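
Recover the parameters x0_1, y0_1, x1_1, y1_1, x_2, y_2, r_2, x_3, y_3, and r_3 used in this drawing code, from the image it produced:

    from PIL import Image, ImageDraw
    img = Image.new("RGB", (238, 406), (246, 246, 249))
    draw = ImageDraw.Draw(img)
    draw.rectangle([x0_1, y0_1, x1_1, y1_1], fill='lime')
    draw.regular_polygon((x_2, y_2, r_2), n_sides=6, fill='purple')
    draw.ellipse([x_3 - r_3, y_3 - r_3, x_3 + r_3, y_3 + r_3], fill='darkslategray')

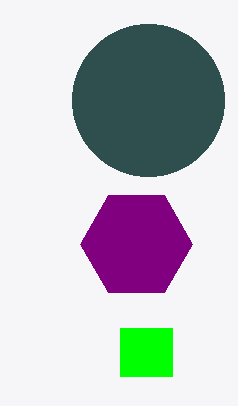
x0_1 = 120; y0_1 = 328; x1_1 = 172; y1_1 = 376; x_2 = 136; y_2 = 244; r_2 = 56; x_3 = 148; y_3 = 100; r_3 = 76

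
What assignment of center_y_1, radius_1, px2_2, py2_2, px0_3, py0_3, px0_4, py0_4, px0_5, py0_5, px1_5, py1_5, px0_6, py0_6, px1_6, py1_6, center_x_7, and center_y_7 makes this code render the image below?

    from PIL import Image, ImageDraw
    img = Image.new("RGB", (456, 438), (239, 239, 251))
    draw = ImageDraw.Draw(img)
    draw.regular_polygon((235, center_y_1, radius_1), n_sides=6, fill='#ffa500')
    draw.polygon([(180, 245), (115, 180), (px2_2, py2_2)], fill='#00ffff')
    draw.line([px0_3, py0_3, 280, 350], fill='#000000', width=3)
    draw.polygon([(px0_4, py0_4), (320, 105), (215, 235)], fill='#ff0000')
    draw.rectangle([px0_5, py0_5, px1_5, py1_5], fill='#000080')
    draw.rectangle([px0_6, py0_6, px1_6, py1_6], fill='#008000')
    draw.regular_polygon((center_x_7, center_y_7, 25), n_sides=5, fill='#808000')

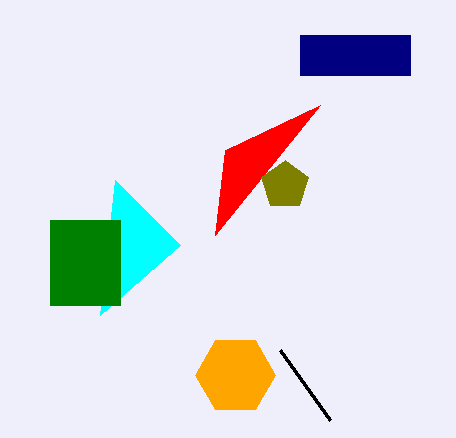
center_y_1 = 375
radius_1 = 40
px2_2 = 100
py2_2 = 315
px0_3 = 330
py0_3 = 420
px0_4 = 225
py0_4 = 150
px0_5 = 300
py0_5 = 35
px1_5 = 410
py1_5 = 75
px0_6 = 50
py0_6 = 220
px1_6 = 120
py1_6 = 305
center_x_7 = 285
center_y_7 = 185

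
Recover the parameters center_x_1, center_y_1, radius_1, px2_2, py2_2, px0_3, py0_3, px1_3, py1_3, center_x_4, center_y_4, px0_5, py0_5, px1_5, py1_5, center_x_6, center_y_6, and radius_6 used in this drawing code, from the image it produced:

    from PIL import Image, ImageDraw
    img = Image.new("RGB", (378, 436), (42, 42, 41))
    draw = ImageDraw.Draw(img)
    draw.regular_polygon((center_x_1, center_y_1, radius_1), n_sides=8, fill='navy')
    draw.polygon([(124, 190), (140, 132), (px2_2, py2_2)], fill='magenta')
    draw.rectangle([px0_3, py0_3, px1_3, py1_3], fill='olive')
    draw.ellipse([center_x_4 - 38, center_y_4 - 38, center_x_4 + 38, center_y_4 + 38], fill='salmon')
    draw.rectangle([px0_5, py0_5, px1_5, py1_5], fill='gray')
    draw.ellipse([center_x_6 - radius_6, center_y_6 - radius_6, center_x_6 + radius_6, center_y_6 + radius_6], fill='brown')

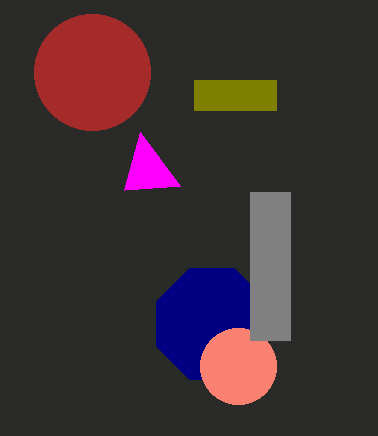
center_x_1 = 212, center_y_1 = 324, radius_1 = 60, px2_2 = 180, py2_2 = 186, px0_3 = 194, py0_3 = 80, px1_3 = 276, py1_3 = 110, center_x_4 = 238, center_y_4 = 366, px0_5 = 250, py0_5 = 192, px1_5 = 290, py1_5 = 340, center_x_6 = 92, center_y_6 = 72, radius_6 = 58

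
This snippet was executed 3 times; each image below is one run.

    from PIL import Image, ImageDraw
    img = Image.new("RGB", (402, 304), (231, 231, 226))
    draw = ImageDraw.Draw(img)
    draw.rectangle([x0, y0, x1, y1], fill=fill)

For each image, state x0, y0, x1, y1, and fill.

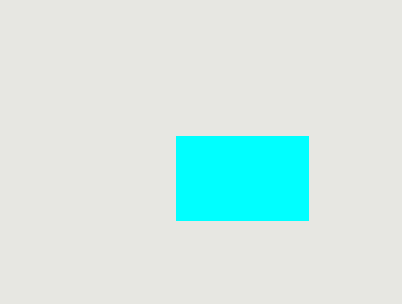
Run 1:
x0 = 176; y0 = 136; x1 = 308; y1 = 220; fill = 'cyan'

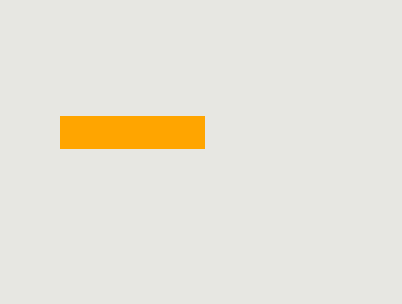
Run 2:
x0 = 60; y0 = 116; x1 = 204; y1 = 148; fill = 'orange'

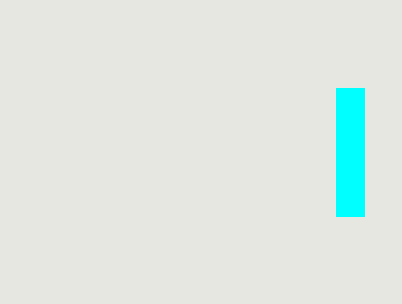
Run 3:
x0 = 336, y0 = 88, x1 = 364, y1 = 216, fill = 'cyan'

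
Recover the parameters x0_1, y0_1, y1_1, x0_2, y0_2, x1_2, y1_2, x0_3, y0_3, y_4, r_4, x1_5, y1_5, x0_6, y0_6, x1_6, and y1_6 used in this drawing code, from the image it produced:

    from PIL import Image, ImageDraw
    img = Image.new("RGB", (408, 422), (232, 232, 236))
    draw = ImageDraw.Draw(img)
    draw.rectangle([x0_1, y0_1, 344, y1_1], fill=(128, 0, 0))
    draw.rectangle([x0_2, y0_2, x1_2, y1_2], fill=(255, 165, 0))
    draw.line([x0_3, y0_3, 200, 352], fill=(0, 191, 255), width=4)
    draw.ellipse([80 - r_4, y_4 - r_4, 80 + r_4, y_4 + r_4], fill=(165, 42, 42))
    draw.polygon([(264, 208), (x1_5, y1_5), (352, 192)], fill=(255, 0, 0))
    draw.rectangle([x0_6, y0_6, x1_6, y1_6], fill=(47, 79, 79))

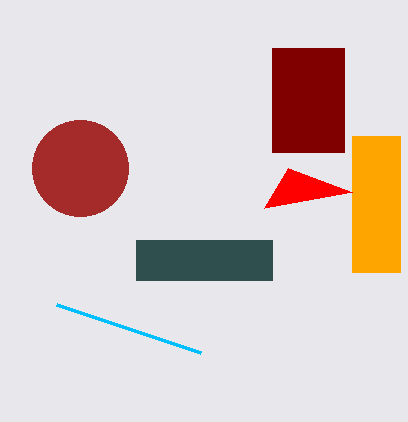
x0_1 = 272
y0_1 = 48
y1_1 = 152
x0_2 = 352
y0_2 = 136
x1_2 = 400
y1_2 = 272
x0_3 = 56
y0_3 = 304
y_4 = 168
r_4 = 48
x1_5 = 288
y1_5 = 168
x0_6 = 136
y0_6 = 240
x1_6 = 272
y1_6 = 280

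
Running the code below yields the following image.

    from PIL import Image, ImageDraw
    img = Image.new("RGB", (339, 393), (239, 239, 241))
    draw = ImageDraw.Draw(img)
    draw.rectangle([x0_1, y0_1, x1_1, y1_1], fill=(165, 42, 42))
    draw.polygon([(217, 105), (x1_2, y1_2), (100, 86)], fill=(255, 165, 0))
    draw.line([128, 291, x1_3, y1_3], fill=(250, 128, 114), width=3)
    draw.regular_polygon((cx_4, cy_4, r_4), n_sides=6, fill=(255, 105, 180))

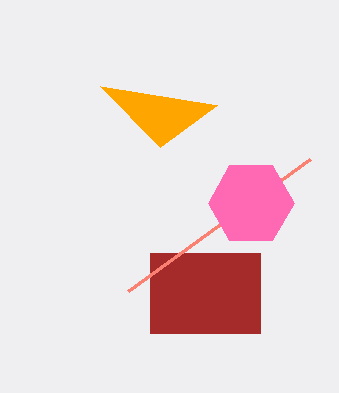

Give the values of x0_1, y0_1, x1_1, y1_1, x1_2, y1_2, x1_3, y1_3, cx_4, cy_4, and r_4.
x0_1 = 150; y0_1 = 253; x1_1 = 260; y1_1 = 333; x1_2 = 160; y1_2 = 147; x1_3 = 310; y1_3 = 159; cx_4 = 251; cy_4 = 203; r_4 = 43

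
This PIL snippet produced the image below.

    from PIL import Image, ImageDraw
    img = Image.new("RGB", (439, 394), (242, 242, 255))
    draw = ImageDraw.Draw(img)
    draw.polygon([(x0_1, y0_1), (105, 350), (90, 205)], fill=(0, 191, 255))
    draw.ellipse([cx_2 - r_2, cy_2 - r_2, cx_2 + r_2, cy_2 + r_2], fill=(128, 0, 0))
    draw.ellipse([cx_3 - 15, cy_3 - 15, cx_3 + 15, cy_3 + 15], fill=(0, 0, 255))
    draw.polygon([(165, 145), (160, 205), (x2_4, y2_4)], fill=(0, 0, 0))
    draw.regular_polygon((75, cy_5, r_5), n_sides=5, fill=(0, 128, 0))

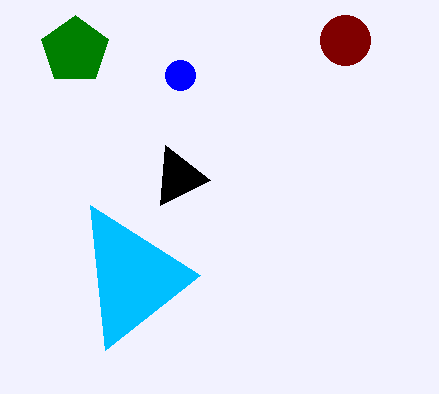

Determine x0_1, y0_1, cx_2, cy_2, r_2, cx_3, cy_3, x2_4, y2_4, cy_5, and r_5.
x0_1 = 200, y0_1 = 275, cx_2 = 345, cy_2 = 40, r_2 = 25, cx_3 = 180, cy_3 = 75, x2_4 = 210, y2_4 = 180, cy_5 = 50, r_5 = 35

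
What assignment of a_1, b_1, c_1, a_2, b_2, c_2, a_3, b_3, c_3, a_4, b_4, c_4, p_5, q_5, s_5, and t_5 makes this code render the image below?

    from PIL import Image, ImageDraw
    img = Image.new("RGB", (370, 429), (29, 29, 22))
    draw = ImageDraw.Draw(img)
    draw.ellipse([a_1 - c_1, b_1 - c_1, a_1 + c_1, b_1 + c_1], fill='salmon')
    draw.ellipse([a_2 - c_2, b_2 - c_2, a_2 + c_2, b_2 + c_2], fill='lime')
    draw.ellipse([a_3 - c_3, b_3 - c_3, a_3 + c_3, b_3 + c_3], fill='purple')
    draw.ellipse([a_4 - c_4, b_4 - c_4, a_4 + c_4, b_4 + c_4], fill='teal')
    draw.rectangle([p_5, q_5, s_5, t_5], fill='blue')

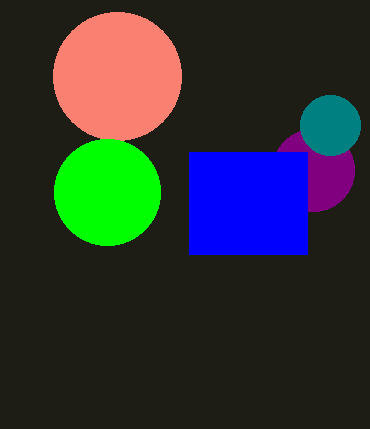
a_1 = 117; b_1 = 76; c_1 = 64; a_2 = 107; b_2 = 192; c_2 = 53; a_3 = 313; b_3 = 170; c_3 = 41; a_4 = 330; b_4 = 125; c_4 = 30; p_5 = 189; q_5 = 152; s_5 = 307; t_5 = 254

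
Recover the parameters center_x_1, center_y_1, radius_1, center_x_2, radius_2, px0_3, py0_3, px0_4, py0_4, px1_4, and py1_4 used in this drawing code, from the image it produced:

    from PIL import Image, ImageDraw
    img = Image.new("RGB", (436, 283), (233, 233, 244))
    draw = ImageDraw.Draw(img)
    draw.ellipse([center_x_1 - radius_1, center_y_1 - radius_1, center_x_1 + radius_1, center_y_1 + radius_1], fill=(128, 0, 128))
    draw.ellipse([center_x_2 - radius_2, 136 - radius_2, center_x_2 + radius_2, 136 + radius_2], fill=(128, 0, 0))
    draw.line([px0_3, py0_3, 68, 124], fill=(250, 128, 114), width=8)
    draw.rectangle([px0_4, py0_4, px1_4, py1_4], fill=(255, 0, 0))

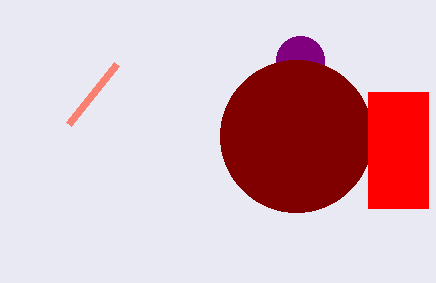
center_x_1 = 300; center_y_1 = 60; radius_1 = 24; center_x_2 = 296; radius_2 = 76; px0_3 = 116; py0_3 = 64; px0_4 = 368; py0_4 = 92; px1_4 = 428; py1_4 = 208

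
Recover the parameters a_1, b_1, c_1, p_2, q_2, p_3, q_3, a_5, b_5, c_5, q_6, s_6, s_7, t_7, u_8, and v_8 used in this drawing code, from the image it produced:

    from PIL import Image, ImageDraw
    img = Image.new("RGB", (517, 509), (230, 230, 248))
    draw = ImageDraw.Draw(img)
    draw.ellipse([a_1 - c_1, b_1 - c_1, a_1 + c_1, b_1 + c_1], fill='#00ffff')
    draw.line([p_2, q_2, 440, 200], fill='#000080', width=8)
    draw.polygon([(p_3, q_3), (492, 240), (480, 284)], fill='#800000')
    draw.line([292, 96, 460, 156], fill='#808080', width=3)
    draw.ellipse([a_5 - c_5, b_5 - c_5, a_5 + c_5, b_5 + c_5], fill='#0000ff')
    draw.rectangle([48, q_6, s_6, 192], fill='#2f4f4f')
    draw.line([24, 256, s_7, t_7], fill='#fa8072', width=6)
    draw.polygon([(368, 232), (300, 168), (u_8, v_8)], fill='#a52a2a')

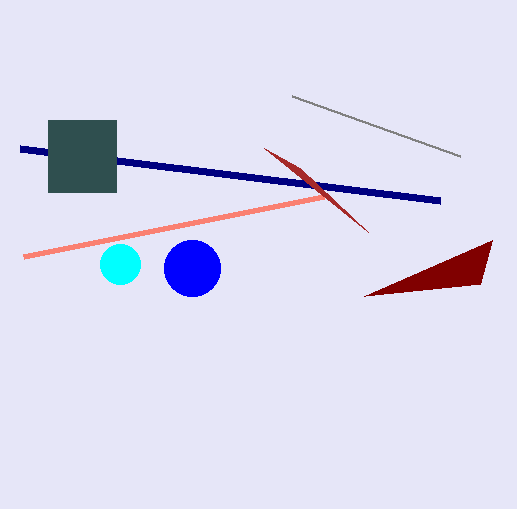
a_1 = 120
b_1 = 264
c_1 = 20
p_2 = 20
q_2 = 148
p_3 = 364
q_3 = 296
a_5 = 192
b_5 = 268
c_5 = 28
q_6 = 120
s_6 = 116
s_7 = 324
t_7 = 196
u_8 = 264
v_8 = 148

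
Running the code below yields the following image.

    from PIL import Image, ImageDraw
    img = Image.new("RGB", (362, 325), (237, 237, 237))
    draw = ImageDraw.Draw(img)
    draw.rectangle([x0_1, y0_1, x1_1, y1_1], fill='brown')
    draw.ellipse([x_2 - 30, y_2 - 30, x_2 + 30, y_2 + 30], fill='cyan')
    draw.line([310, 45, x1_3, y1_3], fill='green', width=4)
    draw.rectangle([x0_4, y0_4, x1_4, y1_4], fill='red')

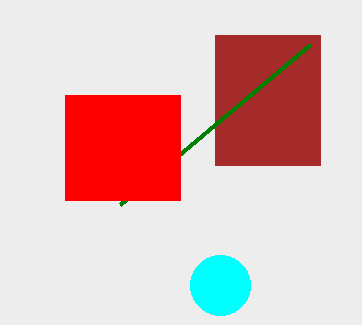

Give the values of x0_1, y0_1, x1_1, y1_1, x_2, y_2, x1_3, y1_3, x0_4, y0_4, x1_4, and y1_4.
x0_1 = 215, y0_1 = 35, x1_1 = 320, y1_1 = 165, x_2 = 220, y_2 = 285, x1_3 = 120, y1_3 = 205, x0_4 = 65, y0_4 = 95, x1_4 = 180, y1_4 = 200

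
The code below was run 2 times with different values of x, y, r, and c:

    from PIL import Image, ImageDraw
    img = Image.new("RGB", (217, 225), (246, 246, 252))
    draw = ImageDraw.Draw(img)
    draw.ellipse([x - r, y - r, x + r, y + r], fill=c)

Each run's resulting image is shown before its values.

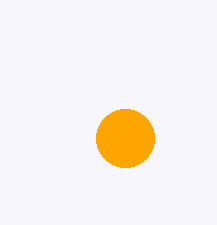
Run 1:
x = 125
y = 138
r = 29
c = 'orange'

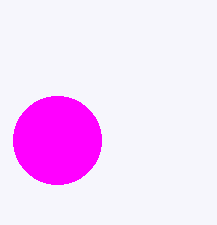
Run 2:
x = 57; y = 140; r = 44; c = 'magenta'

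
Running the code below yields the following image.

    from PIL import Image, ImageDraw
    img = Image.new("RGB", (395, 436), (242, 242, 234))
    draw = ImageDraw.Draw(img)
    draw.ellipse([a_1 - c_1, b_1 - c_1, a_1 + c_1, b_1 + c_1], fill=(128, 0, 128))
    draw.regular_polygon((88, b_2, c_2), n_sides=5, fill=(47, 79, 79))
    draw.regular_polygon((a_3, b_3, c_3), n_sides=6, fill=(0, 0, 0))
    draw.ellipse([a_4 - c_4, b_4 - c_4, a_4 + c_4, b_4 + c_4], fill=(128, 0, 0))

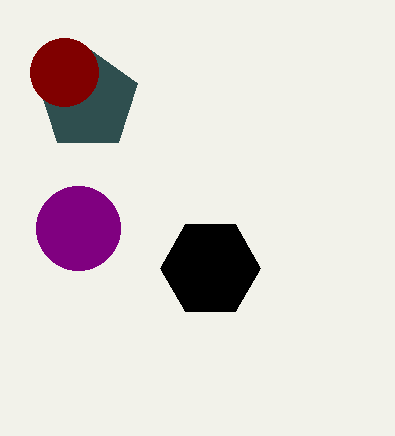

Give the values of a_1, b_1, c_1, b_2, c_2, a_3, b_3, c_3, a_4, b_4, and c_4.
a_1 = 78
b_1 = 228
c_1 = 42
b_2 = 100
c_2 = 52
a_3 = 210
b_3 = 268
c_3 = 50
a_4 = 64
b_4 = 72
c_4 = 34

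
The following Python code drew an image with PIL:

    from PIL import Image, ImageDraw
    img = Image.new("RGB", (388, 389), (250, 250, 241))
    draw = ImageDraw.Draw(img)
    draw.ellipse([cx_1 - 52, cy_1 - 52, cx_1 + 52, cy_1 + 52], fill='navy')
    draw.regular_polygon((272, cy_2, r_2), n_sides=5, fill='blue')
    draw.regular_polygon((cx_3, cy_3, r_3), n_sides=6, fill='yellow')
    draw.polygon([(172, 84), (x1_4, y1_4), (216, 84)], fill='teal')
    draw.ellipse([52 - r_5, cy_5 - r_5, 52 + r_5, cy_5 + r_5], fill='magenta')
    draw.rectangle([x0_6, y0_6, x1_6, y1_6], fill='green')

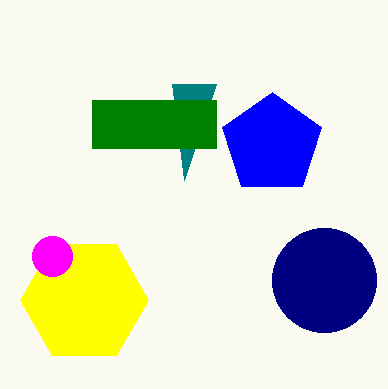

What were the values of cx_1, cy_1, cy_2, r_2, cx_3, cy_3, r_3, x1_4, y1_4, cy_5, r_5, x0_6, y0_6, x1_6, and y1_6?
cx_1 = 324; cy_1 = 280; cy_2 = 144; r_2 = 52; cx_3 = 84; cy_3 = 300; r_3 = 64; x1_4 = 184; y1_4 = 180; cy_5 = 256; r_5 = 20; x0_6 = 92; y0_6 = 100; x1_6 = 216; y1_6 = 148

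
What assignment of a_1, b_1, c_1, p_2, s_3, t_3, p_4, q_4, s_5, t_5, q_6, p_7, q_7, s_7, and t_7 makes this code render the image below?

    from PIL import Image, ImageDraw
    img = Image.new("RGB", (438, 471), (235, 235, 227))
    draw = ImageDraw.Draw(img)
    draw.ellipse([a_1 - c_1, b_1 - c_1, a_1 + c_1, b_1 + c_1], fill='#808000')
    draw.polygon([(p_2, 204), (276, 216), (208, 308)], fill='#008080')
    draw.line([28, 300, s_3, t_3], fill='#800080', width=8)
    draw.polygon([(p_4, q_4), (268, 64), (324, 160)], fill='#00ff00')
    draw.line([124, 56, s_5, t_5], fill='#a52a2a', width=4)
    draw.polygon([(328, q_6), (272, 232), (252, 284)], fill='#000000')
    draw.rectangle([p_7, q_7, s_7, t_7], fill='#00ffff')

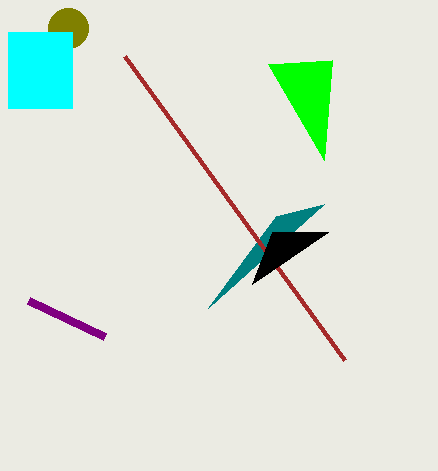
a_1 = 68, b_1 = 28, c_1 = 20, p_2 = 324, s_3 = 104, t_3 = 336, p_4 = 332, q_4 = 60, s_5 = 344, t_5 = 360, q_6 = 232, p_7 = 8, q_7 = 32, s_7 = 72, t_7 = 108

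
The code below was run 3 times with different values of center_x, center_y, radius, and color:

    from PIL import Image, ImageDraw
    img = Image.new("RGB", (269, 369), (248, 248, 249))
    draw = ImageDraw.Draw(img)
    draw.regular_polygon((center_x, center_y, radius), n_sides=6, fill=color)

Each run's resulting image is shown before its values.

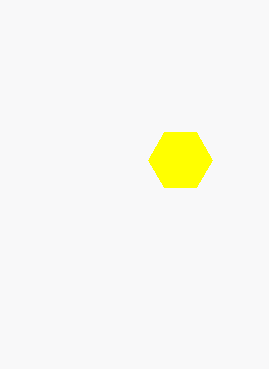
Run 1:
center_x = 180; center_y = 160; radius = 32; color = 'yellow'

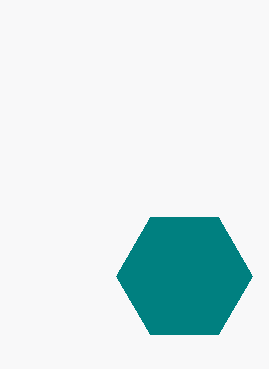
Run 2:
center_x = 184
center_y = 276
radius = 68
color = 'teal'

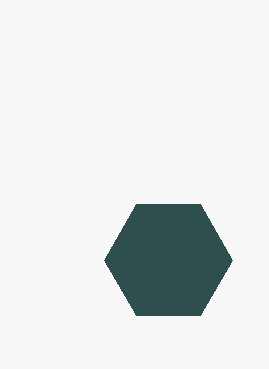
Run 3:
center_x = 168, center_y = 260, radius = 64, color = 'darkslategray'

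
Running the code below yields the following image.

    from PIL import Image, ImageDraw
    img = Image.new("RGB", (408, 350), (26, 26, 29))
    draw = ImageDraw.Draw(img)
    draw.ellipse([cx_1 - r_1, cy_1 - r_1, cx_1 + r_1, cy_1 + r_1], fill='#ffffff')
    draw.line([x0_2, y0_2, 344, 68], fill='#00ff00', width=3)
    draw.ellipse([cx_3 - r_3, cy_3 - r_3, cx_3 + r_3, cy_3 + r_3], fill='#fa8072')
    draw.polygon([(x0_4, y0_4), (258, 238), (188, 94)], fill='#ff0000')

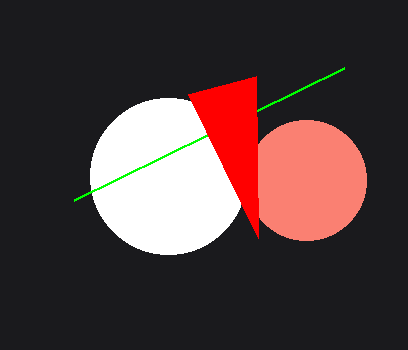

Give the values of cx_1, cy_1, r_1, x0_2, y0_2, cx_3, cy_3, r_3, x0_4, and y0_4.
cx_1 = 168, cy_1 = 176, r_1 = 78, x0_2 = 74, y0_2 = 200, cx_3 = 306, cy_3 = 180, r_3 = 60, x0_4 = 256, y0_4 = 76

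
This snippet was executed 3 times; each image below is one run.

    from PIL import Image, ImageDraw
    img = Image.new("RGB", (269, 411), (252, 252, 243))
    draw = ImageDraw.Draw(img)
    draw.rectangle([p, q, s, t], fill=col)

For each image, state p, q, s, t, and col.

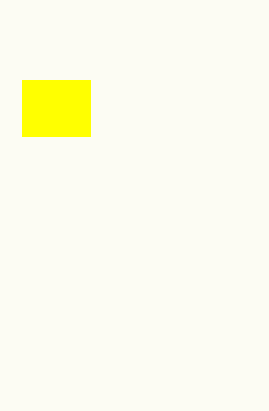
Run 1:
p = 22; q = 80; s = 90; t = 136; col = 'yellow'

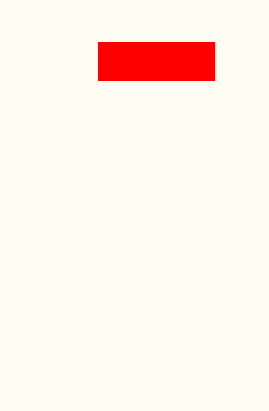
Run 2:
p = 98
q = 42
s = 214
t = 80
col = 'red'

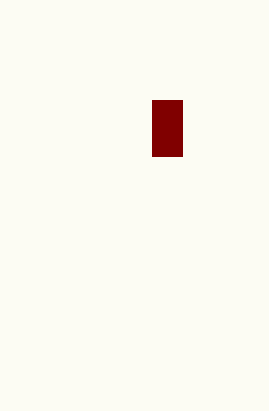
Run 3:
p = 152, q = 100, s = 182, t = 156, col = 'maroon'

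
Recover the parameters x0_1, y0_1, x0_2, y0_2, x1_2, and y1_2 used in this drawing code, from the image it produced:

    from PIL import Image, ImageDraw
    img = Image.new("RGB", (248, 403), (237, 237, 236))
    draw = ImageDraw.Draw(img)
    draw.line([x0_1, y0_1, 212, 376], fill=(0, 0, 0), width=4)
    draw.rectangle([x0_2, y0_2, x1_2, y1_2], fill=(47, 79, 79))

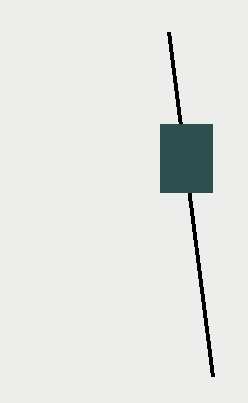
x0_1 = 168, y0_1 = 32, x0_2 = 160, y0_2 = 124, x1_2 = 212, y1_2 = 192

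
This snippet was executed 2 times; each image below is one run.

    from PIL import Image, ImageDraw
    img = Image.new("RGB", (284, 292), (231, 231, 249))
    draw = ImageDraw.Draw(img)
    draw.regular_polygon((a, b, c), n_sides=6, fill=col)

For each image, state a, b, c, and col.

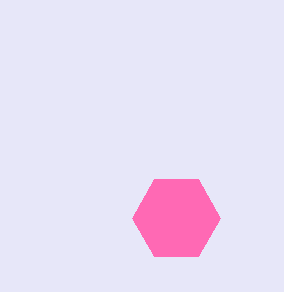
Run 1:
a = 176
b = 218
c = 44
col = 'hotpink'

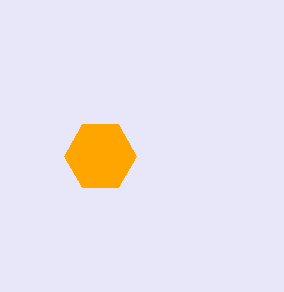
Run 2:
a = 100, b = 156, c = 36, col = 'orange'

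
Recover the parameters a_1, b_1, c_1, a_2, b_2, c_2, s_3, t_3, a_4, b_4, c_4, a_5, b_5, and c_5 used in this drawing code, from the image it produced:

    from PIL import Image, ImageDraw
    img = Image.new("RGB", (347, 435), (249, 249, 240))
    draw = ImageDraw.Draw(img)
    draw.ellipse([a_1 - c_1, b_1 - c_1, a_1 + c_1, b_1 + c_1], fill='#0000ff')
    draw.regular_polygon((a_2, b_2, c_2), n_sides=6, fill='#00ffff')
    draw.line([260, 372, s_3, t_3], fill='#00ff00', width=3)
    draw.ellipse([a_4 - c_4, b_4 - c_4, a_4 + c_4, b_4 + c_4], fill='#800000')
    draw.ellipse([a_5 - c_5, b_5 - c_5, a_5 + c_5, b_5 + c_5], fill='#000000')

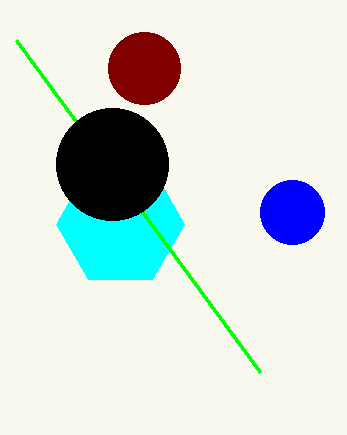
a_1 = 292; b_1 = 212; c_1 = 32; a_2 = 120; b_2 = 224; c_2 = 64; s_3 = 16; t_3 = 40; a_4 = 144; b_4 = 68; c_4 = 36; a_5 = 112; b_5 = 164; c_5 = 56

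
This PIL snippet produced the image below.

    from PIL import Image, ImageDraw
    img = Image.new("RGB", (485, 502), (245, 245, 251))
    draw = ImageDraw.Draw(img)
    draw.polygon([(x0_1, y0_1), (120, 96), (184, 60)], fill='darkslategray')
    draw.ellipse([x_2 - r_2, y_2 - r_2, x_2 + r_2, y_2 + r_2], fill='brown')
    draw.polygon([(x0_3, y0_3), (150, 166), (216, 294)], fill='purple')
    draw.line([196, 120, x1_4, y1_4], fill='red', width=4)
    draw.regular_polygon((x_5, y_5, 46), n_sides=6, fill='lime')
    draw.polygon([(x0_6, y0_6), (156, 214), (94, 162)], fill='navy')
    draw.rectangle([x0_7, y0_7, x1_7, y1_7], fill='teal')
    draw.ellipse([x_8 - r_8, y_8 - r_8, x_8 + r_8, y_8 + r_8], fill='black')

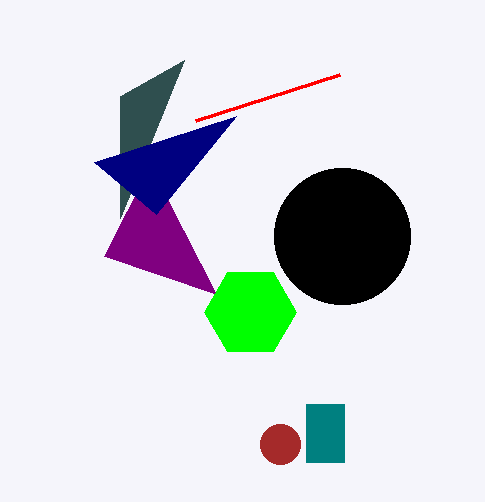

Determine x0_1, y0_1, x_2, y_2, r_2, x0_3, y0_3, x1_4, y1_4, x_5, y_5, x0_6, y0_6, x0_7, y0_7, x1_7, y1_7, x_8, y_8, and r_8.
x0_1 = 120, y0_1 = 218, x_2 = 280, y_2 = 444, r_2 = 20, x0_3 = 104, y0_3 = 256, x1_4 = 340, y1_4 = 74, x_5 = 250, y_5 = 312, x0_6 = 236, y0_6 = 116, x0_7 = 306, y0_7 = 404, x1_7 = 344, y1_7 = 462, x_8 = 342, y_8 = 236, r_8 = 68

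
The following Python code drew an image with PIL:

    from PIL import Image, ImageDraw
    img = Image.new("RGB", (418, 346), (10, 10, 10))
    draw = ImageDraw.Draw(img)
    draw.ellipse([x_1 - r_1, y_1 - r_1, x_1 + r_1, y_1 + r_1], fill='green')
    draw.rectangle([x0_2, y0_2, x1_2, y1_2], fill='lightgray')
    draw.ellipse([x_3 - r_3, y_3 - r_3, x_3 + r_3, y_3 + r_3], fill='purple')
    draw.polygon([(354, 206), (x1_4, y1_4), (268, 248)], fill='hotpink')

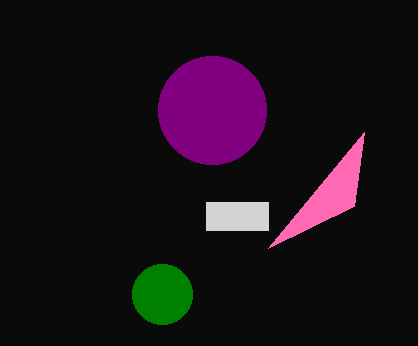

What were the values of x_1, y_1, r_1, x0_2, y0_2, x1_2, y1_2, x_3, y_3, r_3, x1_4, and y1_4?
x_1 = 162, y_1 = 294, r_1 = 30, x0_2 = 206, y0_2 = 202, x1_2 = 268, y1_2 = 230, x_3 = 212, y_3 = 110, r_3 = 54, x1_4 = 364, y1_4 = 132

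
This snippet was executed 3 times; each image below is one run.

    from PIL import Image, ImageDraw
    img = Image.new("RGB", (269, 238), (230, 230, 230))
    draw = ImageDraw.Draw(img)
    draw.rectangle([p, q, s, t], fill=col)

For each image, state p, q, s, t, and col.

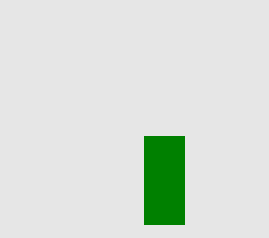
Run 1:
p = 144
q = 136
s = 184
t = 224
col = 'green'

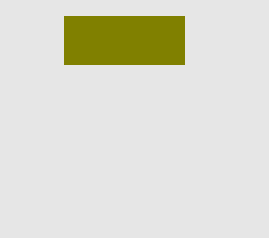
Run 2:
p = 64; q = 16; s = 184; t = 64; col = 'olive'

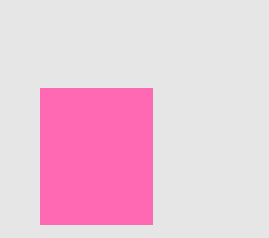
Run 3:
p = 40; q = 88; s = 152; t = 224; col = 'hotpink'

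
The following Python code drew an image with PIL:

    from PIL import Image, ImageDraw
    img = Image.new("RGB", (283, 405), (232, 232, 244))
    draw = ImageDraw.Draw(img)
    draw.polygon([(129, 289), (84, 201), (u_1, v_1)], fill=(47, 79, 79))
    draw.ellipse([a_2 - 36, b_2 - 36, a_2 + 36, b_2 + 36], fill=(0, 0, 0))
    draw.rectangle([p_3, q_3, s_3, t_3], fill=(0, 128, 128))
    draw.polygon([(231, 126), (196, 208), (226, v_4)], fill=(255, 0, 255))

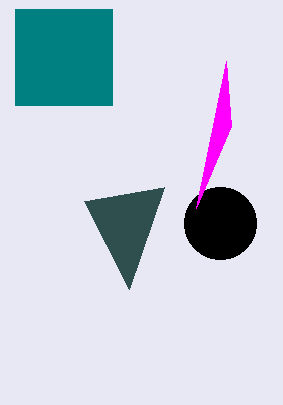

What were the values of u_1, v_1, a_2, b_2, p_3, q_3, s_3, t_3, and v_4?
u_1 = 164; v_1 = 187; a_2 = 220; b_2 = 223; p_3 = 15; q_3 = 9; s_3 = 112; t_3 = 105; v_4 = 61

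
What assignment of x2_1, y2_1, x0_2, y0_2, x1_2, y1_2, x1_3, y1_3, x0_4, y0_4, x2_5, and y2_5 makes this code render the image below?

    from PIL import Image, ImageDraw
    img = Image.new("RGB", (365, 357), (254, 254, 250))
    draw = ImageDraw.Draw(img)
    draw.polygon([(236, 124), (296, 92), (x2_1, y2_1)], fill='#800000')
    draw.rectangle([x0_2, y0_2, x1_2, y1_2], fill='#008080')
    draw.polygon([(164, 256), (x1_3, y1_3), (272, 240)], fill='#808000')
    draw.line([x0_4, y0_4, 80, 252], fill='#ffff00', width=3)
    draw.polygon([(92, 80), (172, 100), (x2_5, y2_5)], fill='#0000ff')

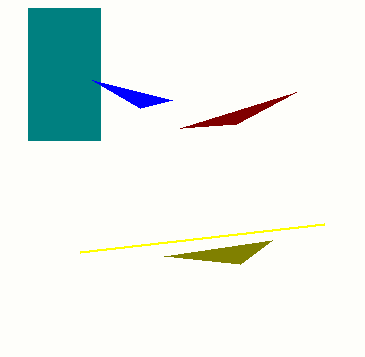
x2_1 = 180; y2_1 = 128; x0_2 = 28; y0_2 = 8; x1_2 = 100; y1_2 = 140; x1_3 = 240; y1_3 = 264; x0_4 = 324; y0_4 = 224; x2_5 = 140; y2_5 = 108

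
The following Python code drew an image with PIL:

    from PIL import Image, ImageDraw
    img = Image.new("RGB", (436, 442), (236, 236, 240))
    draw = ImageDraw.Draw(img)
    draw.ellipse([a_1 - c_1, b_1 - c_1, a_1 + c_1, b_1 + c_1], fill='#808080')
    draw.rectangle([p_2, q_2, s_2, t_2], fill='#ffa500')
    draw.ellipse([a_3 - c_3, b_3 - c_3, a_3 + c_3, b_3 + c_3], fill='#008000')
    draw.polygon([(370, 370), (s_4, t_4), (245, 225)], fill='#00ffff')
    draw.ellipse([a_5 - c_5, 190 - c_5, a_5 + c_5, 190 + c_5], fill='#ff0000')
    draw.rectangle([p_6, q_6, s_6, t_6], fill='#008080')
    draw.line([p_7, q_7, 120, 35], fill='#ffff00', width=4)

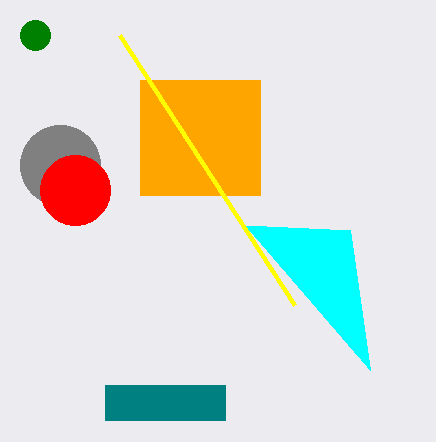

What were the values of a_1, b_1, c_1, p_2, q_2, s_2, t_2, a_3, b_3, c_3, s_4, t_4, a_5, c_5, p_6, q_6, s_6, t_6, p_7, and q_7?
a_1 = 60; b_1 = 165; c_1 = 40; p_2 = 140; q_2 = 80; s_2 = 260; t_2 = 195; a_3 = 35; b_3 = 35; c_3 = 15; s_4 = 350; t_4 = 230; a_5 = 75; c_5 = 35; p_6 = 105; q_6 = 385; s_6 = 225; t_6 = 420; p_7 = 295; q_7 = 305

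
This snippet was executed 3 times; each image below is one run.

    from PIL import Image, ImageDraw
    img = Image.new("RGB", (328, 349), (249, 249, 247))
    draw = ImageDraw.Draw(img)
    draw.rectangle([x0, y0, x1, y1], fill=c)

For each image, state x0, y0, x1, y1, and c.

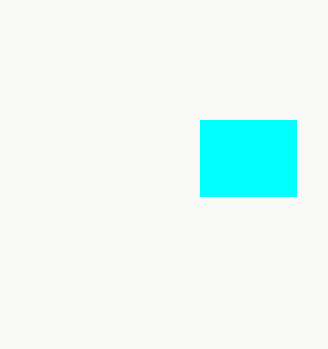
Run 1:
x0 = 200; y0 = 120; x1 = 296; y1 = 196; c = 'cyan'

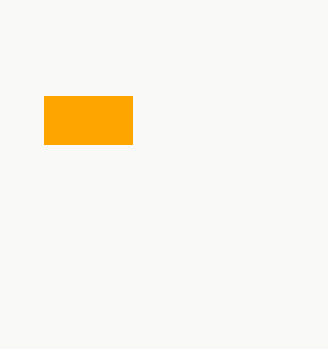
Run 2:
x0 = 44, y0 = 96, x1 = 132, y1 = 144, c = 'orange'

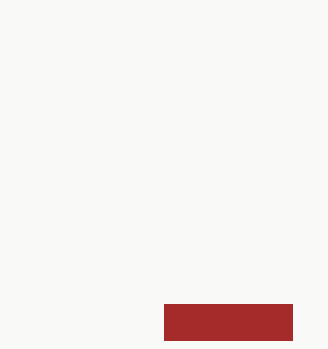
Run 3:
x0 = 164
y0 = 304
x1 = 292
y1 = 340
c = 'brown'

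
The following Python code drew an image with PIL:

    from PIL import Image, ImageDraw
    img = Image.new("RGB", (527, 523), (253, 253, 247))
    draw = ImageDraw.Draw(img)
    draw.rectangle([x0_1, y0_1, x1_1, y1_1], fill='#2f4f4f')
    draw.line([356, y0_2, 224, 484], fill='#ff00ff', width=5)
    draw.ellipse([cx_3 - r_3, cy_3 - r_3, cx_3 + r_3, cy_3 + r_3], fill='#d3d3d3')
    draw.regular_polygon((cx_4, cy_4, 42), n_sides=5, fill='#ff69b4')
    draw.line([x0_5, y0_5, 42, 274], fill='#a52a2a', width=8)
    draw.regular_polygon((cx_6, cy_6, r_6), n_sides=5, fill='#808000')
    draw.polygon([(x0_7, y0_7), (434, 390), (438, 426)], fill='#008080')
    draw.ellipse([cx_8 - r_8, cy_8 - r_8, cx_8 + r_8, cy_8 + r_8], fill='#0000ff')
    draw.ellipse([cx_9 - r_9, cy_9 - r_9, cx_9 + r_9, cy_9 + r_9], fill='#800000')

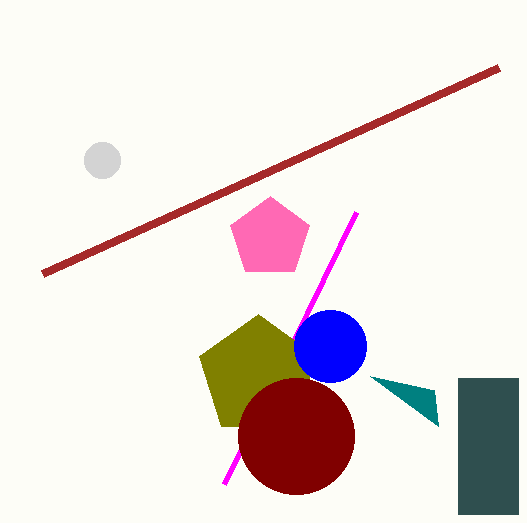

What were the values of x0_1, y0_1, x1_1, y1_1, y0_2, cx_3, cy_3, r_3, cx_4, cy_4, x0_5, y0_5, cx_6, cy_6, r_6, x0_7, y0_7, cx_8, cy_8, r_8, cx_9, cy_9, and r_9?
x0_1 = 458, y0_1 = 378, x1_1 = 518, y1_1 = 514, y0_2 = 212, cx_3 = 102, cy_3 = 160, r_3 = 18, cx_4 = 270, cy_4 = 238, x0_5 = 498, y0_5 = 68, cx_6 = 258, cy_6 = 376, r_6 = 62, x0_7 = 370, y0_7 = 376, cx_8 = 330, cy_8 = 346, r_8 = 36, cx_9 = 296, cy_9 = 436, r_9 = 58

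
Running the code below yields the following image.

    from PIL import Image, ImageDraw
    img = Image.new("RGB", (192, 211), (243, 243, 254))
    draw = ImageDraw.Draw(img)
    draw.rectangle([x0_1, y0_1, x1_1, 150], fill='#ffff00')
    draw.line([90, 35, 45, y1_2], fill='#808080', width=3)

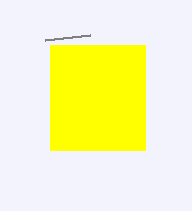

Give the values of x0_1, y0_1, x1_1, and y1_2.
x0_1 = 50, y0_1 = 45, x1_1 = 145, y1_2 = 40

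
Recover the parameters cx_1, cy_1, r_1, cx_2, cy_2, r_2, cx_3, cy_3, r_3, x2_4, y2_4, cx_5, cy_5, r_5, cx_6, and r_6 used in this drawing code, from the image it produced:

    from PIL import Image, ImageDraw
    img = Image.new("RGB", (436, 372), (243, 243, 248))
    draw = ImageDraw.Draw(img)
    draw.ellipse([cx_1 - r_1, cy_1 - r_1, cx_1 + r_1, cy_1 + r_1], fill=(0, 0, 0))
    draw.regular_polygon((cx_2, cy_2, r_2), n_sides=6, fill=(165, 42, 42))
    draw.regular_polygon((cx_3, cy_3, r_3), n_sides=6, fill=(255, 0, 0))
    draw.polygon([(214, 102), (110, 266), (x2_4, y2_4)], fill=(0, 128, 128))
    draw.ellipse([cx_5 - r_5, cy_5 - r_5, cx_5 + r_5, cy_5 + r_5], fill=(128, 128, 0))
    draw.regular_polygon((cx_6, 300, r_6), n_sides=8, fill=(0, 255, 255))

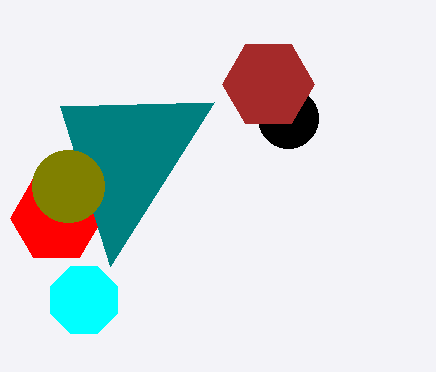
cx_1 = 288
cy_1 = 118
r_1 = 30
cx_2 = 268
cy_2 = 84
r_2 = 46
cx_3 = 56
cy_3 = 218
r_3 = 46
x2_4 = 60
y2_4 = 106
cx_5 = 68
cy_5 = 186
r_5 = 36
cx_6 = 84
r_6 = 36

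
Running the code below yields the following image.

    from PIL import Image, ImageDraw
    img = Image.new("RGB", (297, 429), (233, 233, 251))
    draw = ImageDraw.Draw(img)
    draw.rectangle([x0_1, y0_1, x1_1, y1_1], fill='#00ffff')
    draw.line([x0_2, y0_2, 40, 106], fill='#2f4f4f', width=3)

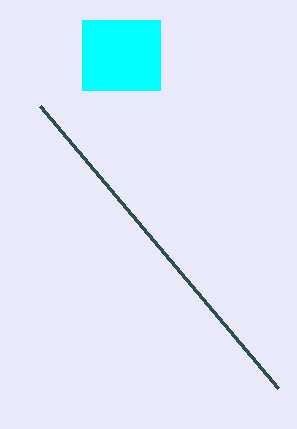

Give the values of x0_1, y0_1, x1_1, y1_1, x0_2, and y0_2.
x0_1 = 82; y0_1 = 20; x1_1 = 160; y1_1 = 90; x0_2 = 278; y0_2 = 388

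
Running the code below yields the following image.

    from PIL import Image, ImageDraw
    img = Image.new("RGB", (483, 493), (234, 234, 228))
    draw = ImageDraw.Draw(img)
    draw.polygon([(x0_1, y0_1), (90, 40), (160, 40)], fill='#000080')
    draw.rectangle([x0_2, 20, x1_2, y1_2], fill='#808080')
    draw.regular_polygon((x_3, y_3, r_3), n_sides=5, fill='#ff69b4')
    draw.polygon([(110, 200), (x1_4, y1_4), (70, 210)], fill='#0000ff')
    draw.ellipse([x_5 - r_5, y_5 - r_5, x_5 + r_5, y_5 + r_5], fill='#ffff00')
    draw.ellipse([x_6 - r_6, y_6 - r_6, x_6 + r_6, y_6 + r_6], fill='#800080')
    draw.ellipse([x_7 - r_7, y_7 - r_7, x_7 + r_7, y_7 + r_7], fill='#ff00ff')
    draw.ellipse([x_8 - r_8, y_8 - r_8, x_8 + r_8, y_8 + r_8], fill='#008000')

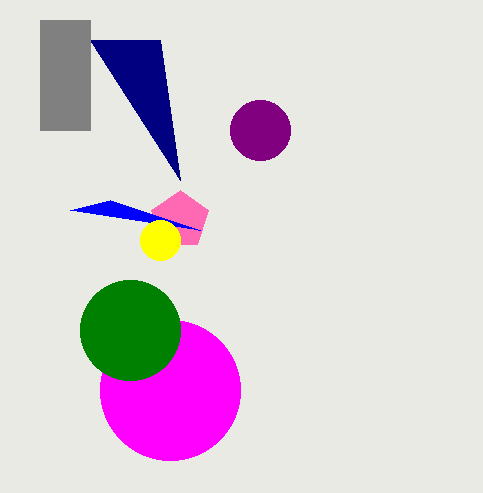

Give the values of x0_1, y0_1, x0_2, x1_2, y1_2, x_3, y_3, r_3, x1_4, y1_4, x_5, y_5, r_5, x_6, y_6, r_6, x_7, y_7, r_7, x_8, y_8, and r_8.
x0_1 = 180, y0_1 = 180, x0_2 = 40, x1_2 = 90, y1_2 = 130, x_3 = 180, y_3 = 220, r_3 = 30, x1_4 = 200, y1_4 = 230, x_5 = 160, y_5 = 240, r_5 = 20, x_6 = 260, y_6 = 130, r_6 = 30, x_7 = 170, y_7 = 390, r_7 = 70, x_8 = 130, y_8 = 330, r_8 = 50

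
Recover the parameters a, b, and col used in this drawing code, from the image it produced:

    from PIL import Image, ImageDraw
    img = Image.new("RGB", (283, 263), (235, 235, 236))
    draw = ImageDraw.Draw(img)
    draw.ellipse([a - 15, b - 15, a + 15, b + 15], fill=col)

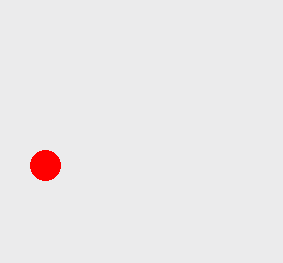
a = 45
b = 165
col = 'red'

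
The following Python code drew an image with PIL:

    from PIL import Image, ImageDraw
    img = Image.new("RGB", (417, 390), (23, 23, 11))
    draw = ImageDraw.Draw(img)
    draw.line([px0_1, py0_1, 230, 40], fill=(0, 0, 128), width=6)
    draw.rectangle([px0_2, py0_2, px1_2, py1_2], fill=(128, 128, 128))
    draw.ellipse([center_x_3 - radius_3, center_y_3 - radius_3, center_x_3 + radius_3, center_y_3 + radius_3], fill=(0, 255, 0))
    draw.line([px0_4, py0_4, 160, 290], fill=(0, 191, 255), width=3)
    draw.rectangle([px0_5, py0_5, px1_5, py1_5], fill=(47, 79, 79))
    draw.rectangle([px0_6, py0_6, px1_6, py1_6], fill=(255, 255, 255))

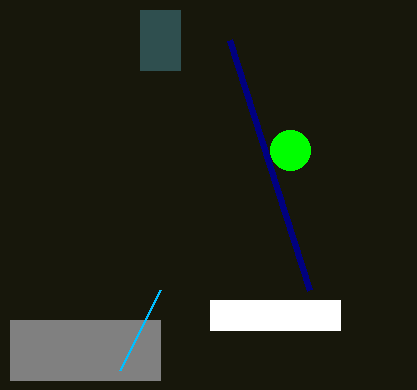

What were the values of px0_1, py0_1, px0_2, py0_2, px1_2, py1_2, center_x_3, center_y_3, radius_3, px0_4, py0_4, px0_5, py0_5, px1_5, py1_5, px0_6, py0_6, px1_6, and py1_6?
px0_1 = 310, py0_1 = 290, px0_2 = 10, py0_2 = 320, px1_2 = 160, py1_2 = 380, center_x_3 = 290, center_y_3 = 150, radius_3 = 20, px0_4 = 120, py0_4 = 370, px0_5 = 140, py0_5 = 10, px1_5 = 180, py1_5 = 70, px0_6 = 210, py0_6 = 300, px1_6 = 340, py1_6 = 330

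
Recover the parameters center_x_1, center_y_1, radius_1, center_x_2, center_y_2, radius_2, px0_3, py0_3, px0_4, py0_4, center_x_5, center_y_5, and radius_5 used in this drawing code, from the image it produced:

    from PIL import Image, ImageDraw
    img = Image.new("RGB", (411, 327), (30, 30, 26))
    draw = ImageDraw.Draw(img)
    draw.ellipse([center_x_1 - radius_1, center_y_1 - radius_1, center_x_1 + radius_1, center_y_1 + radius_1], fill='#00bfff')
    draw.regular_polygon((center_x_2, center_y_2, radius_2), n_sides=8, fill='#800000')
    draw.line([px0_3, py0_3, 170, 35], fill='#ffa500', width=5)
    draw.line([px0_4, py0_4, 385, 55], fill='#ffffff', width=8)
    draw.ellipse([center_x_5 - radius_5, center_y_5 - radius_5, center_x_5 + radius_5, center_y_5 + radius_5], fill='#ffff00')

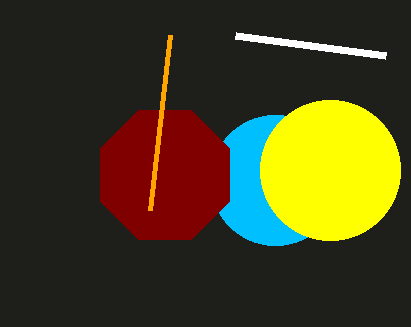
center_x_1 = 275, center_y_1 = 180, radius_1 = 65, center_x_2 = 165, center_y_2 = 175, radius_2 = 70, px0_3 = 150, py0_3 = 210, px0_4 = 235, py0_4 = 35, center_x_5 = 330, center_y_5 = 170, radius_5 = 70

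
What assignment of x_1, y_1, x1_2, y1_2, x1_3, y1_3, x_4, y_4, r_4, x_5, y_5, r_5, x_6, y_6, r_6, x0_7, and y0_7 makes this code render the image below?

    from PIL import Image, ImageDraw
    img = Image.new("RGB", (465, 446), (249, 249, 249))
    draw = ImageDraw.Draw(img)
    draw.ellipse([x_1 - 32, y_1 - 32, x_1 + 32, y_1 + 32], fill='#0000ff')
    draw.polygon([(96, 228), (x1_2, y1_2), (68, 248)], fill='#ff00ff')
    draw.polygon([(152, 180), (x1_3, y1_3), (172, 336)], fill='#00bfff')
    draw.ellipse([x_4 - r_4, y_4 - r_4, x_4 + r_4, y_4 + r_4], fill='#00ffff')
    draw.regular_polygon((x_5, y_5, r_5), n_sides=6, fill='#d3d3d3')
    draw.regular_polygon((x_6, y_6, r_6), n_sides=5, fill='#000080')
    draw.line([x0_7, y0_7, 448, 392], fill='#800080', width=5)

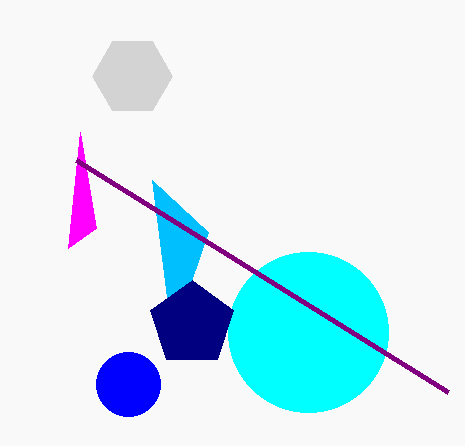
x_1 = 128; y_1 = 384; x1_2 = 80; y1_2 = 132; x1_3 = 208; y1_3 = 232; x_4 = 308; y_4 = 332; r_4 = 80; x_5 = 132; y_5 = 76; r_5 = 40; x_6 = 192; y_6 = 324; r_6 = 44; x0_7 = 76; y0_7 = 160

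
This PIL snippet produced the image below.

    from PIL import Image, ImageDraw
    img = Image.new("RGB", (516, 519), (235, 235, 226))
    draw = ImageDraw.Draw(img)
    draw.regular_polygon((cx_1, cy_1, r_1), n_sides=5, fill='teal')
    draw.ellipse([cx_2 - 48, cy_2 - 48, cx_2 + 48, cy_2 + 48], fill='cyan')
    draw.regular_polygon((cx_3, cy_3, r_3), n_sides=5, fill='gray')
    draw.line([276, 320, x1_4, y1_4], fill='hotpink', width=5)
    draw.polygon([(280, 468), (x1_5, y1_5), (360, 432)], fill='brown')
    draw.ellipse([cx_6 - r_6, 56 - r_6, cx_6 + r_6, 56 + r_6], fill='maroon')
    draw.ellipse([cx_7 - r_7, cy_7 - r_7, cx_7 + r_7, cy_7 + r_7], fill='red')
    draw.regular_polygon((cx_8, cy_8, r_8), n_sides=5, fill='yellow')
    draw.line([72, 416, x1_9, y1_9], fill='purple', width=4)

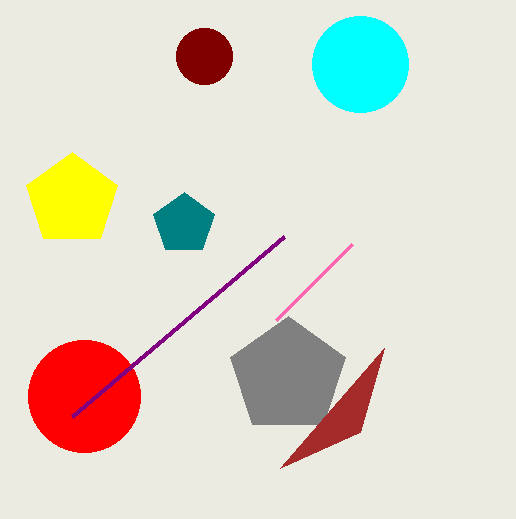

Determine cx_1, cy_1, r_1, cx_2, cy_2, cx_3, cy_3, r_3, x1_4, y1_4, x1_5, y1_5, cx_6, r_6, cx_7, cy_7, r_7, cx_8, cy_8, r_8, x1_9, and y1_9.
cx_1 = 184
cy_1 = 224
r_1 = 32
cx_2 = 360
cy_2 = 64
cx_3 = 288
cy_3 = 376
r_3 = 60
x1_4 = 352
y1_4 = 244
x1_5 = 384
y1_5 = 348
cx_6 = 204
r_6 = 28
cx_7 = 84
cy_7 = 396
r_7 = 56
cx_8 = 72
cy_8 = 200
r_8 = 48
x1_9 = 284
y1_9 = 236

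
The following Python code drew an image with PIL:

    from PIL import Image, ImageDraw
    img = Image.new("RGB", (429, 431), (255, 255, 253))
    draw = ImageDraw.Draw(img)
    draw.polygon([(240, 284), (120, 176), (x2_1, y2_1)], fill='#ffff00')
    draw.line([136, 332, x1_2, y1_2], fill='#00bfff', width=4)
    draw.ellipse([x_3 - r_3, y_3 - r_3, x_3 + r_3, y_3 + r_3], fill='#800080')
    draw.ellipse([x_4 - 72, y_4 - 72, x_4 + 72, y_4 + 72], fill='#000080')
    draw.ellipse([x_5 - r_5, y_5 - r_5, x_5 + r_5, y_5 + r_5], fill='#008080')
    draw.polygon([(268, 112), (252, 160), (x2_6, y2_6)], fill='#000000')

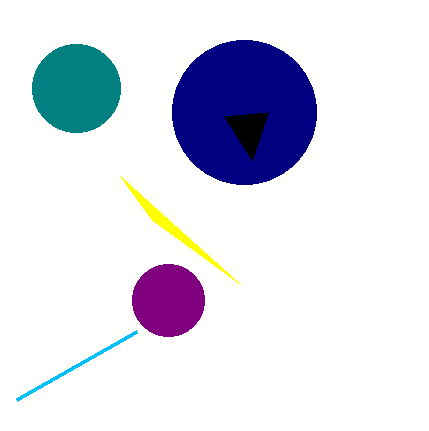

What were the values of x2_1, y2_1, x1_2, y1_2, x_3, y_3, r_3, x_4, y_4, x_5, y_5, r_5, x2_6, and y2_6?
x2_1 = 152; y2_1 = 220; x1_2 = 16; y1_2 = 400; x_3 = 168; y_3 = 300; r_3 = 36; x_4 = 244; y_4 = 112; x_5 = 76; y_5 = 88; r_5 = 44; x2_6 = 224; y2_6 = 116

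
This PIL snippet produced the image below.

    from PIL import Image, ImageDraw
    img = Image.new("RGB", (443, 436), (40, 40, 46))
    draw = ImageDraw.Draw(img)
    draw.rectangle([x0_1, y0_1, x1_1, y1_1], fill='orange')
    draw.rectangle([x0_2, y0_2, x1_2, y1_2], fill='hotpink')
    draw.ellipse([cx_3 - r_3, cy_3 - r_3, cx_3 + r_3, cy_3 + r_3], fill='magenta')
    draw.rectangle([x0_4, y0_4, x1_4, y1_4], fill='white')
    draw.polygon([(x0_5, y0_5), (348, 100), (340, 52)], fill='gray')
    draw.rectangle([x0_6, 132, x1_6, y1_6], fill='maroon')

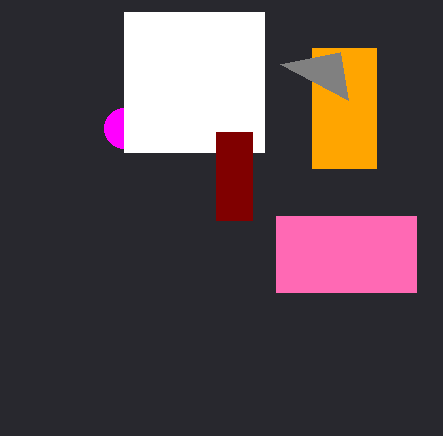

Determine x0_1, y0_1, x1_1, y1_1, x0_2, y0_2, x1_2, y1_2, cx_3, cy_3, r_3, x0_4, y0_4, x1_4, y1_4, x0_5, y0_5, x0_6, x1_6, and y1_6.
x0_1 = 312
y0_1 = 48
x1_1 = 376
y1_1 = 168
x0_2 = 276
y0_2 = 216
x1_2 = 416
y1_2 = 292
cx_3 = 124
cy_3 = 128
r_3 = 20
x0_4 = 124
y0_4 = 12
x1_4 = 264
y1_4 = 152
x0_5 = 280
y0_5 = 64
x0_6 = 216
x1_6 = 252
y1_6 = 220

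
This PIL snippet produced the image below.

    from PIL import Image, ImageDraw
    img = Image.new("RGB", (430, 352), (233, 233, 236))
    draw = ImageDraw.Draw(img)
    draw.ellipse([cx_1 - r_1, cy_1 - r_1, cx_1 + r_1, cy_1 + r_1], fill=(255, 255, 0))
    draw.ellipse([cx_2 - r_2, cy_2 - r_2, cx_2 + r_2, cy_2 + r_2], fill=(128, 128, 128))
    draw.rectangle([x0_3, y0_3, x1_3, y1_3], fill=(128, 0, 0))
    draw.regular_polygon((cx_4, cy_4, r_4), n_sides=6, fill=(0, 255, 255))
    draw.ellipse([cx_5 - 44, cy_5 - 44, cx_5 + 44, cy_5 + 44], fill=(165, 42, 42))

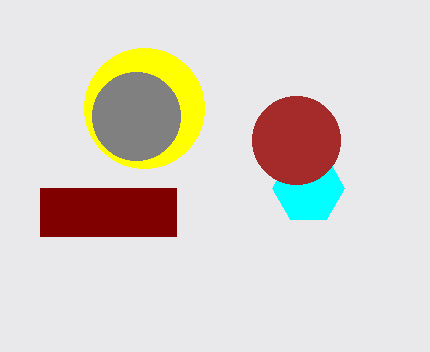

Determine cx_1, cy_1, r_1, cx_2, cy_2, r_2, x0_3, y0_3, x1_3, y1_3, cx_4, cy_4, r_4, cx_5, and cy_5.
cx_1 = 144
cy_1 = 108
r_1 = 60
cx_2 = 136
cy_2 = 116
r_2 = 44
x0_3 = 40
y0_3 = 188
x1_3 = 176
y1_3 = 236
cx_4 = 308
cy_4 = 188
r_4 = 36
cx_5 = 296
cy_5 = 140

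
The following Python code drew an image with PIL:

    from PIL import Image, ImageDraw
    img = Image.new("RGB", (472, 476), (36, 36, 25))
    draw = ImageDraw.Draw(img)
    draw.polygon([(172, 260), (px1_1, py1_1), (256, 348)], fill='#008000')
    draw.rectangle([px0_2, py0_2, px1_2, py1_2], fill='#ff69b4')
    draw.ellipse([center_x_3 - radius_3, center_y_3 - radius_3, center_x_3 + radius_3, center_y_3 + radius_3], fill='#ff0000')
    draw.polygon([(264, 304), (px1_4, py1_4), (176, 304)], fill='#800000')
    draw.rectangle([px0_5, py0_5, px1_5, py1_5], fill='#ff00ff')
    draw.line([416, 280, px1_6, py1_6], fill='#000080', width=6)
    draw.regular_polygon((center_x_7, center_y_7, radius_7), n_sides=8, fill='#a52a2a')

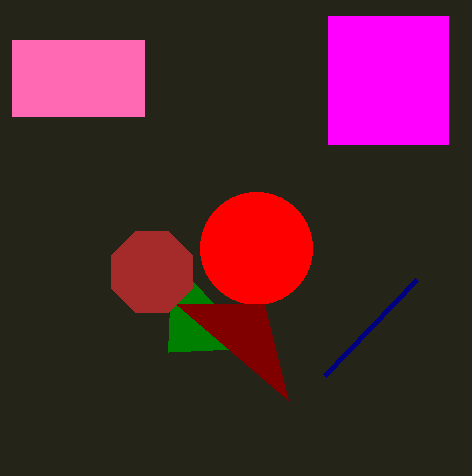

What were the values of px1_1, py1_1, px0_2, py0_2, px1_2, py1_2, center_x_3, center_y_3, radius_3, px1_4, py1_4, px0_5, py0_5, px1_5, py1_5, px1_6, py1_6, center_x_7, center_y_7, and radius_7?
px1_1 = 168, py1_1 = 352, px0_2 = 12, py0_2 = 40, px1_2 = 144, py1_2 = 116, center_x_3 = 256, center_y_3 = 248, radius_3 = 56, px1_4 = 288, py1_4 = 400, px0_5 = 328, py0_5 = 16, px1_5 = 448, py1_5 = 144, px1_6 = 324, py1_6 = 376, center_x_7 = 152, center_y_7 = 272, radius_7 = 44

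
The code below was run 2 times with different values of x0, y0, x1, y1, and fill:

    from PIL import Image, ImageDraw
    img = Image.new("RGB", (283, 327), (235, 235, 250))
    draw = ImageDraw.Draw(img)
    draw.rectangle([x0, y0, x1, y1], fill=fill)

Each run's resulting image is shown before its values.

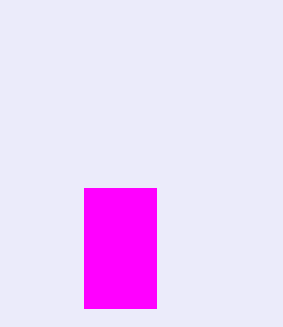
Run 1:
x0 = 84
y0 = 188
x1 = 156
y1 = 308
fill = 'magenta'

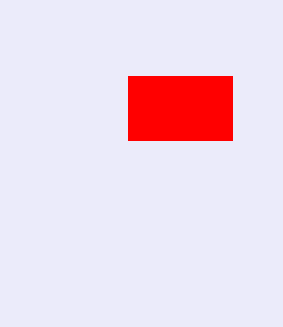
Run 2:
x0 = 128; y0 = 76; x1 = 232; y1 = 140; fill = 'red'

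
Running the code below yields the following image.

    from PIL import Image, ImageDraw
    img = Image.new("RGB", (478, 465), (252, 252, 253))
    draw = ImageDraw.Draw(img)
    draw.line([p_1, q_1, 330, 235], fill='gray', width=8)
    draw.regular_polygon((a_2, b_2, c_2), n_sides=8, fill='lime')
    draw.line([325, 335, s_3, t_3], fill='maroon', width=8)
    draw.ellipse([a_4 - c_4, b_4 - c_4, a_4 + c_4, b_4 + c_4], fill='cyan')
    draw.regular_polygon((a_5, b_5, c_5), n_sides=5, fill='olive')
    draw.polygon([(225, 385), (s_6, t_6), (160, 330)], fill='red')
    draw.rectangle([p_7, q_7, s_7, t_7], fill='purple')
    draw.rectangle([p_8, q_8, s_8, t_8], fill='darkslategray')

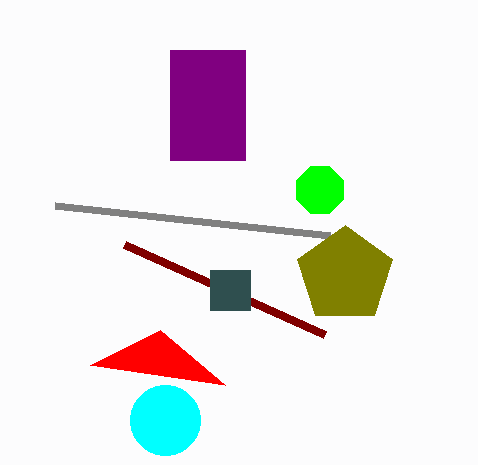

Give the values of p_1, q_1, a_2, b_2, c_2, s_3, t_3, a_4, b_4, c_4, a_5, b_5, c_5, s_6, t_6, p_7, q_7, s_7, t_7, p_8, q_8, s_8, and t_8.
p_1 = 55, q_1 = 205, a_2 = 320, b_2 = 190, c_2 = 25, s_3 = 125, t_3 = 245, a_4 = 165, b_4 = 420, c_4 = 35, a_5 = 345, b_5 = 275, c_5 = 50, s_6 = 90, t_6 = 365, p_7 = 170, q_7 = 50, s_7 = 245, t_7 = 160, p_8 = 210, q_8 = 270, s_8 = 250, t_8 = 310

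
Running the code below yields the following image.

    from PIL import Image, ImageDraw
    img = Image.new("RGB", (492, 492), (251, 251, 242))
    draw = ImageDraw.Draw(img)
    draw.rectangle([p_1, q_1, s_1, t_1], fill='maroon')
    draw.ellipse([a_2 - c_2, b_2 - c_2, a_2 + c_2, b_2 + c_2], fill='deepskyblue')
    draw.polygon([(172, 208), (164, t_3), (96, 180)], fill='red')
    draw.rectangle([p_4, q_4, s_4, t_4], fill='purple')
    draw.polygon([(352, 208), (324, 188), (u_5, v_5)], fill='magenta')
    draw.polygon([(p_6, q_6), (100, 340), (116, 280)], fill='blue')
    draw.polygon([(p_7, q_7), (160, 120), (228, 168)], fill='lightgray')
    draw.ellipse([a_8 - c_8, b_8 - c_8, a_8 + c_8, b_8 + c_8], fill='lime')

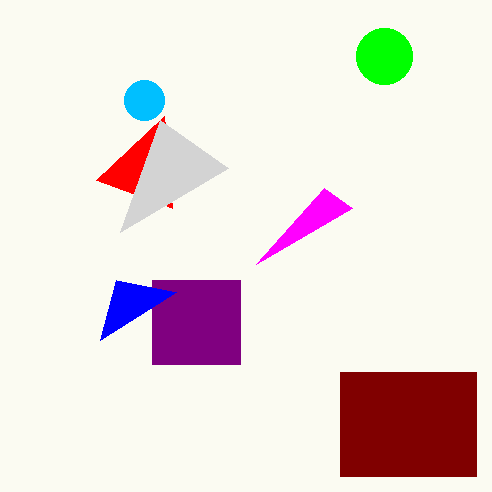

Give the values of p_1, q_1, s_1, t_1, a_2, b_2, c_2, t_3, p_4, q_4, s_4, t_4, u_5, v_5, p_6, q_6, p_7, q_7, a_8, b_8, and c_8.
p_1 = 340, q_1 = 372, s_1 = 476, t_1 = 476, a_2 = 144, b_2 = 100, c_2 = 20, t_3 = 116, p_4 = 152, q_4 = 280, s_4 = 240, t_4 = 364, u_5 = 256, v_5 = 264, p_6 = 176, q_6 = 292, p_7 = 120, q_7 = 232, a_8 = 384, b_8 = 56, c_8 = 28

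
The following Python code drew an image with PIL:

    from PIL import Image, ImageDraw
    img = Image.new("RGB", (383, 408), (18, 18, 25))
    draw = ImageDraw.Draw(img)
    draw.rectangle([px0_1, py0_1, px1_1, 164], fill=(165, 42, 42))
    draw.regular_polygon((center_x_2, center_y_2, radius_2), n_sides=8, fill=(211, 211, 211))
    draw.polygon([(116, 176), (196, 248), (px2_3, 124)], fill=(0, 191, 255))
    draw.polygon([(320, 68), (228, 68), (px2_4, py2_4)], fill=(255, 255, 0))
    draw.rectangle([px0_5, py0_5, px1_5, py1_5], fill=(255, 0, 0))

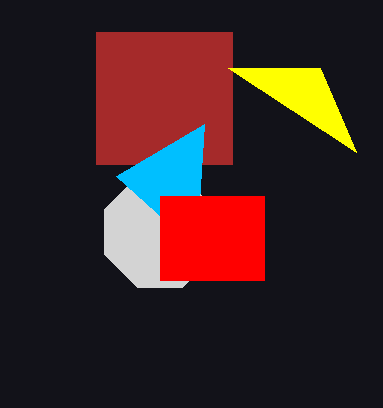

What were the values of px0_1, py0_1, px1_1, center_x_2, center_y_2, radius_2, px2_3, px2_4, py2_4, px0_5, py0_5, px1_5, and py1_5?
px0_1 = 96, py0_1 = 32, px1_1 = 232, center_x_2 = 160, center_y_2 = 232, radius_2 = 60, px2_3 = 204, px2_4 = 356, py2_4 = 152, px0_5 = 160, py0_5 = 196, px1_5 = 264, py1_5 = 280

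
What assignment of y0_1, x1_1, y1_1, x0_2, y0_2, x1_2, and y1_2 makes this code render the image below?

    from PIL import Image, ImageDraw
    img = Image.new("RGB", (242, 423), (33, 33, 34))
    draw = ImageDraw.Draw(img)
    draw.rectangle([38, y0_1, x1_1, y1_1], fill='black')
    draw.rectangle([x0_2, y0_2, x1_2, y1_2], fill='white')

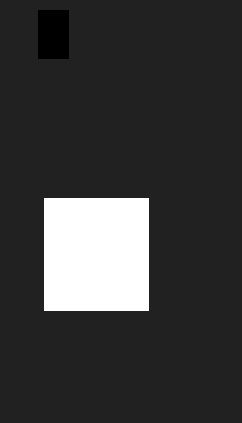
y0_1 = 10, x1_1 = 68, y1_1 = 58, x0_2 = 44, y0_2 = 198, x1_2 = 148, y1_2 = 310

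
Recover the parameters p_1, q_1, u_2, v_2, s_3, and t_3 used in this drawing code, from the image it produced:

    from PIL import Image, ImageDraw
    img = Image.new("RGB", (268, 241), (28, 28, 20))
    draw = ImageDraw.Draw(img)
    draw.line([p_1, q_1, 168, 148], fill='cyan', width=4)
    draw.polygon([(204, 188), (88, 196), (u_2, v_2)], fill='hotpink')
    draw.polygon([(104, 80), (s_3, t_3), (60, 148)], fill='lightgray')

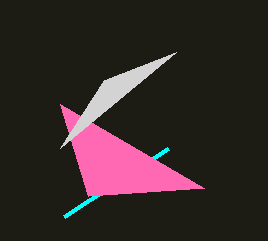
p_1 = 64
q_1 = 216
u_2 = 60
v_2 = 104
s_3 = 176
t_3 = 52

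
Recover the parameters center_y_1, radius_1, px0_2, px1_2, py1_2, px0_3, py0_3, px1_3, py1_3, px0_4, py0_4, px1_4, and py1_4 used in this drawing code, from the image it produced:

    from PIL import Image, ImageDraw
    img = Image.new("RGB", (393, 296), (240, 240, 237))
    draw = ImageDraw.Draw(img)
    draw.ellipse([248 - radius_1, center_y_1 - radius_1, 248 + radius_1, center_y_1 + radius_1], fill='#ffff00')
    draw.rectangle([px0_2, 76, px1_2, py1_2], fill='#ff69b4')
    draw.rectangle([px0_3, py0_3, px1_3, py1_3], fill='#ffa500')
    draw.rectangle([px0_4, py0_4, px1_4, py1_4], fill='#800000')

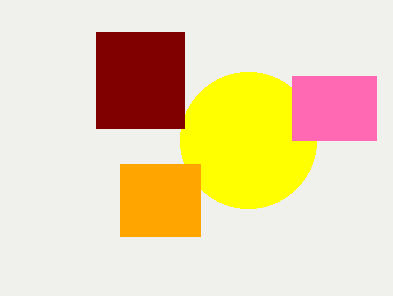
center_y_1 = 140; radius_1 = 68; px0_2 = 292; px1_2 = 376; py1_2 = 140; px0_3 = 120; py0_3 = 164; px1_3 = 200; py1_3 = 236; px0_4 = 96; py0_4 = 32; px1_4 = 184; py1_4 = 128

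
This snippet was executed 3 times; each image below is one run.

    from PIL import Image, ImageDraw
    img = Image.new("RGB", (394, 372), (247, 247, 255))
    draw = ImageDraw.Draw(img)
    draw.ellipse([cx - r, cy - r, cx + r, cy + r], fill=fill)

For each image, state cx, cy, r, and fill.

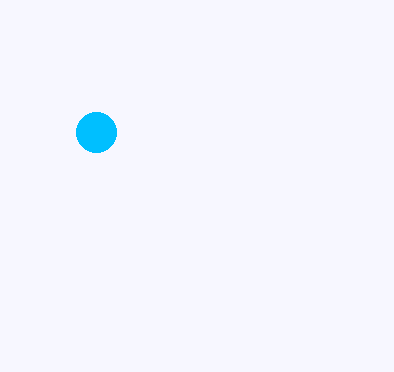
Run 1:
cx = 96
cy = 132
r = 20
fill = 'deepskyblue'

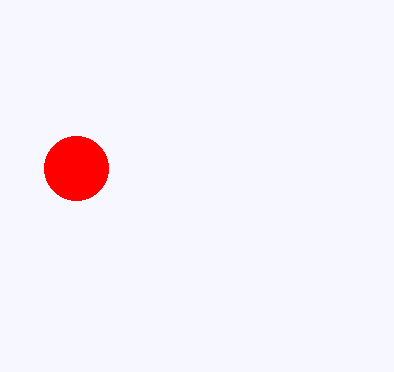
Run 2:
cx = 76; cy = 168; r = 32; fill = 'red'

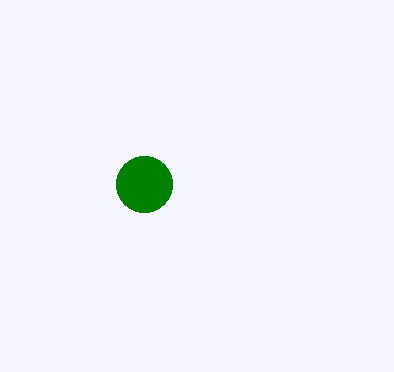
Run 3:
cx = 144; cy = 184; r = 28; fill = 'green'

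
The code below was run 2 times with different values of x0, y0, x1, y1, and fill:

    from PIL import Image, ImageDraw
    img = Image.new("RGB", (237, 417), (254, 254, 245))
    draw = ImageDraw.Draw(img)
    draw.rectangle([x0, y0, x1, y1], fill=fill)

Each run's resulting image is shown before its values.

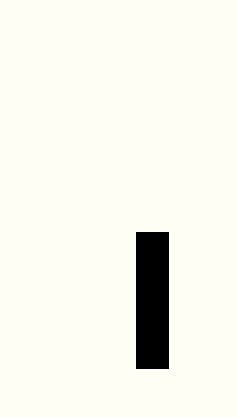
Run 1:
x0 = 136, y0 = 232, x1 = 168, y1 = 368, fill = 'black'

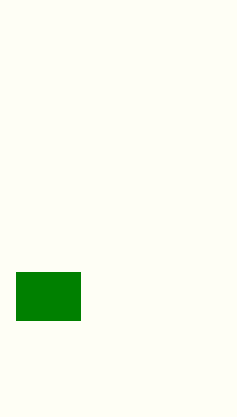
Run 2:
x0 = 16
y0 = 272
x1 = 80
y1 = 320
fill = 'green'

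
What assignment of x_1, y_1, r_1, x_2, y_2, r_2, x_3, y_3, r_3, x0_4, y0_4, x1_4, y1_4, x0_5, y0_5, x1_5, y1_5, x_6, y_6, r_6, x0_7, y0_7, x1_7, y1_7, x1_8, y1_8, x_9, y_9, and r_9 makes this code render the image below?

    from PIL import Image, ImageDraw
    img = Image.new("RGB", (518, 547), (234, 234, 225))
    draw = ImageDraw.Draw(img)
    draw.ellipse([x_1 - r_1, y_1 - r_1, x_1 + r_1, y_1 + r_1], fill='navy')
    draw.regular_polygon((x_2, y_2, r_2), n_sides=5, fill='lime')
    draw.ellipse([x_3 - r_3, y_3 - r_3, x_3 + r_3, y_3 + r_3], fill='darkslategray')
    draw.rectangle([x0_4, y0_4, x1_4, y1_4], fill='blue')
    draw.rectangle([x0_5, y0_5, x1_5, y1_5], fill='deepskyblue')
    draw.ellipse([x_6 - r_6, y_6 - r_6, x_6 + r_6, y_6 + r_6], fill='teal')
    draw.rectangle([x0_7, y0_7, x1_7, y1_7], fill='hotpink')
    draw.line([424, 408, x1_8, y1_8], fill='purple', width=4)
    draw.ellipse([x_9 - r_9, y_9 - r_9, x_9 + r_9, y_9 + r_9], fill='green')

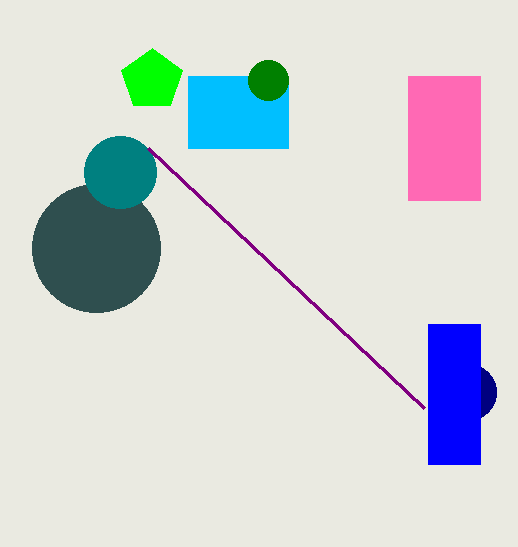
x_1 = 468; y_1 = 392; r_1 = 28; x_2 = 152; y_2 = 80; r_2 = 32; x_3 = 96; y_3 = 248; r_3 = 64; x0_4 = 428; y0_4 = 324; x1_4 = 480; y1_4 = 464; x0_5 = 188; y0_5 = 76; x1_5 = 288; y1_5 = 148; x_6 = 120; y_6 = 172; r_6 = 36; x0_7 = 408; y0_7 = 76; x1_7 = 480; y1_7 = 200; x1_8 = 148; y1_8 = 148; x_9 = 268; y_9 = 80; r_9 = 20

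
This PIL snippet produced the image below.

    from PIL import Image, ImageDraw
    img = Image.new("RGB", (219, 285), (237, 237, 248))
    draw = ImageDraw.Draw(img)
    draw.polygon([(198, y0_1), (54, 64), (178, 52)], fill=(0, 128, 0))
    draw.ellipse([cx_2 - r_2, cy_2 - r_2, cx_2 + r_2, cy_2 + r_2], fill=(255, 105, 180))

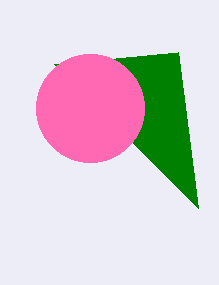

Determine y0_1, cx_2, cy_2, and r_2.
y0_1 = 208, cx_2 = 90, cy_2 = 108, r_2 = 54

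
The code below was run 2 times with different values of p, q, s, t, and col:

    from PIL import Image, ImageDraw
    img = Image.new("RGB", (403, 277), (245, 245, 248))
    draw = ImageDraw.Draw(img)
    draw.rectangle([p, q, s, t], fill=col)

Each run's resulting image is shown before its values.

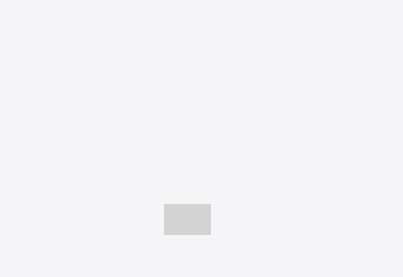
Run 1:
p = 164, q = 204, s = 210, t = 234, col = 'lightgray'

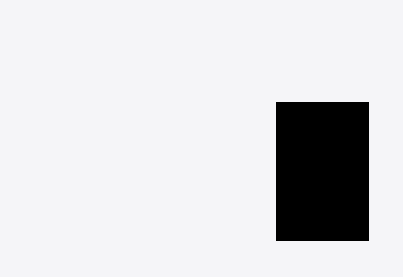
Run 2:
p = 276
q = 102
s = 368
t = 240
col = 'black'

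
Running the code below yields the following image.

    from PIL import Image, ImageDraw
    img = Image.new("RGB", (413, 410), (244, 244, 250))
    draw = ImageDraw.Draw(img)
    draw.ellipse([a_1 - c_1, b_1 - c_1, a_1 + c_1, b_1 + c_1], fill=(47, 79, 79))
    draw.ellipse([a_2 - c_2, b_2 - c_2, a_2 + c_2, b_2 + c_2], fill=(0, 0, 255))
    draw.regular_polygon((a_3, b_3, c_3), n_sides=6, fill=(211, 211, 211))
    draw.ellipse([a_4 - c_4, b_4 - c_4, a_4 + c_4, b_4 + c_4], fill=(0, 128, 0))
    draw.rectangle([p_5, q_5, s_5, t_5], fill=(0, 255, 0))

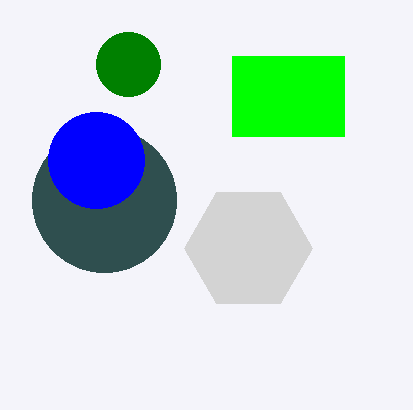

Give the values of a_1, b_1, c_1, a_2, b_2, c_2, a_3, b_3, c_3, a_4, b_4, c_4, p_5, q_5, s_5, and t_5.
a_1 = 104
b_1 = 200
c_1 = 72
a_2 = 96
b_2 = 160
c_2 = 48
a_3 = 248
b_3 = 248
c_3 = 64
a_4 = 128
b_4 = 64
c_4 = 32
p_5 = 232
q_5 = 56
s_5 = 344
t_5 = 136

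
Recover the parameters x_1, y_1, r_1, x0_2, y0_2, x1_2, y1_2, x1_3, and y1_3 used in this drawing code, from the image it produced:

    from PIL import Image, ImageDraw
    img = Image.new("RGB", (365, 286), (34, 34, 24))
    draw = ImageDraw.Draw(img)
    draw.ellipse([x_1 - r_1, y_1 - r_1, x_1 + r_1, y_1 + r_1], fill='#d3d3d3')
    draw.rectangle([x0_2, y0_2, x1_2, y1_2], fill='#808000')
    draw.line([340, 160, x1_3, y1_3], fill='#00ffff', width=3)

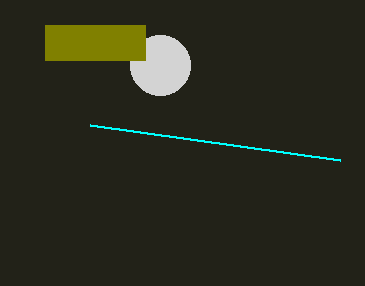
x_1 = 160, y_1 = 65, r_1 = 30, x0_2 = 45, y0_2 = 25, x1_2 = 145, y1_2 = 60, x1_3 = 90, y1_3 = 125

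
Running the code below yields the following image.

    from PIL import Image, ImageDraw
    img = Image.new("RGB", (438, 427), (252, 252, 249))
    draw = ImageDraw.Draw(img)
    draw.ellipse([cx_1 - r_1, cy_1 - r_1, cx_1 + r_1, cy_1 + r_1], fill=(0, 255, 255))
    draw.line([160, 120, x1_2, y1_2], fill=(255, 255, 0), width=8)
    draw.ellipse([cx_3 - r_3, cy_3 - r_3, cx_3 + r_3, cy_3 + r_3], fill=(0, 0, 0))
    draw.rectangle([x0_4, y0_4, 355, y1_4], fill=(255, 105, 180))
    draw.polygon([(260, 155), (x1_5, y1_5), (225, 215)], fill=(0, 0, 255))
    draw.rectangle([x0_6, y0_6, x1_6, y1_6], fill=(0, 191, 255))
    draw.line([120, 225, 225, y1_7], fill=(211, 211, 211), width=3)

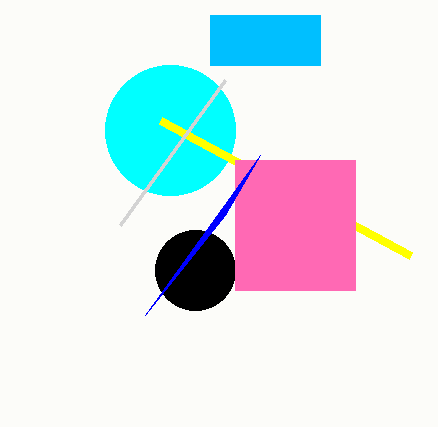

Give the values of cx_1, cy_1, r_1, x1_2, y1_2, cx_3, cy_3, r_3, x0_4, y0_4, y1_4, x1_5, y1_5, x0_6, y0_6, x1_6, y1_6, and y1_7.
cx_1 = 170
cy_1 = 130
r_1 = 65
x1_2 = 410
y1_2 = 255
cx_3 = 195
cy_3 = 270
r_3 = 40
x0_4 = 235
y0_4 = 160
y1_4 = 290
x1_5 = 145
y1_5 = 315
x0_6 = 210
y0_6 = 15
x1_6 = 320
y1_6 = 65
y1_7 = 80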